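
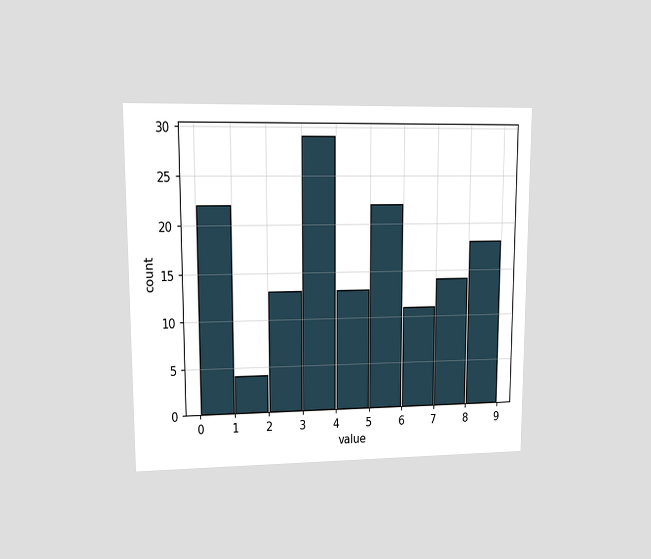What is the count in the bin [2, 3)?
The chart is viewed at a slight angle. The [2, 3) bin has height 13.

13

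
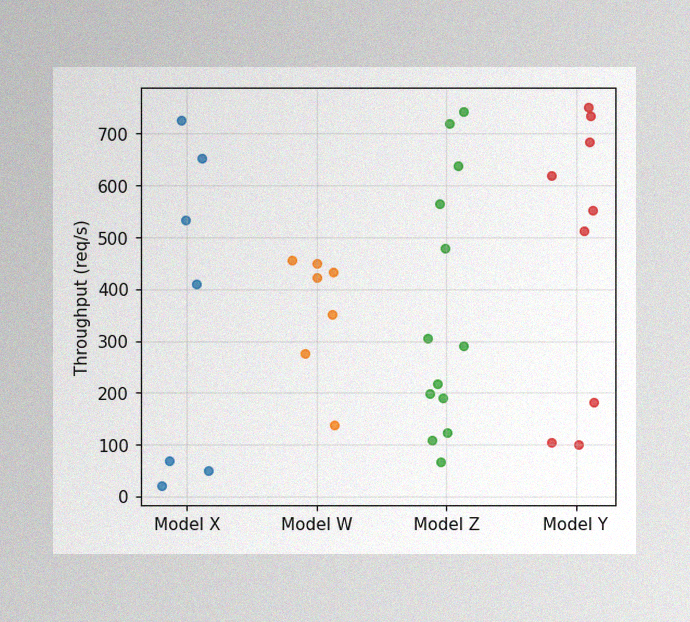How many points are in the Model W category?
The image has some photo noise and uneven lighting. Counting the markers in the Model W column gives 7.

7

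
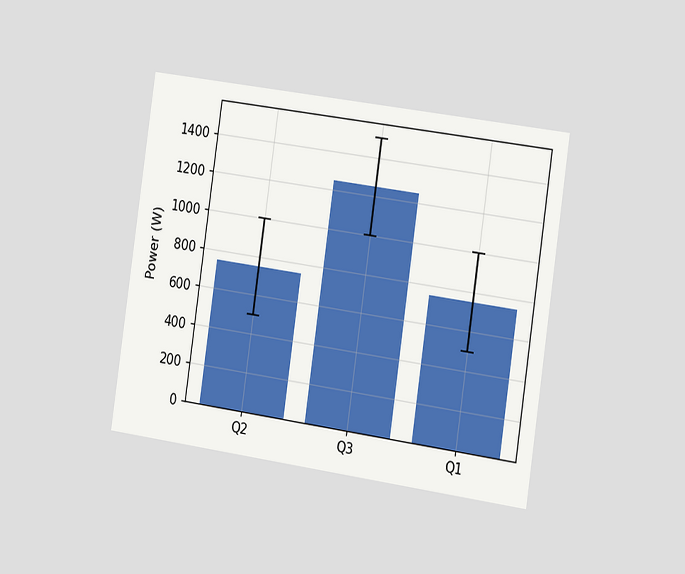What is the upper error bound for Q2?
1000W

The chart is tilted about 8° clockwise and viewed slightly from the right. The Q2 bar's upper whisker reaches 1000W.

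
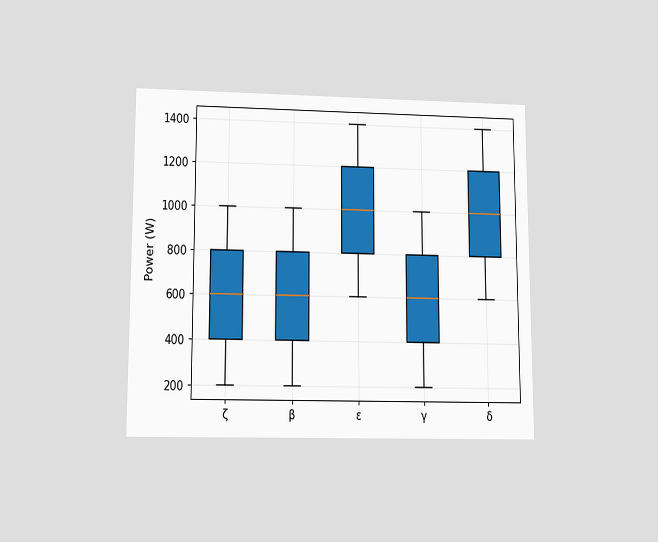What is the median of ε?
1000W

The chart is viewed slightly from below. The median line in the ε box sits at 1000W.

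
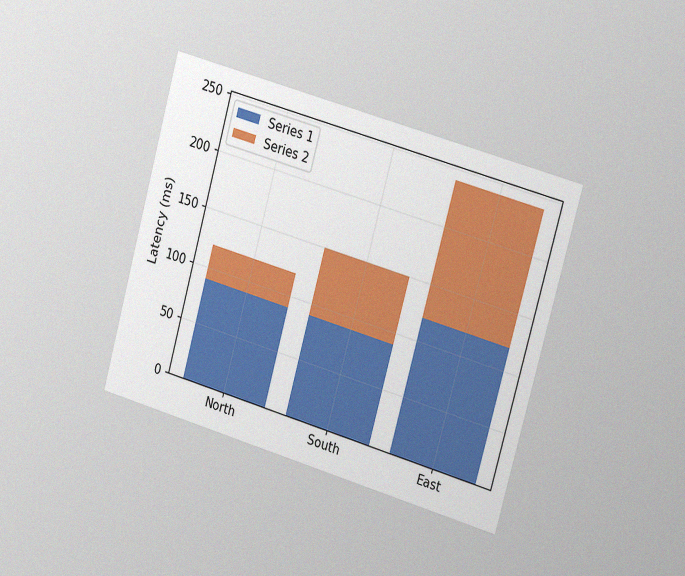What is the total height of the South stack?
The chart is tilted about 16° clockwise and viewed slightly from the right, with some photo noise. The South stack's top reaches 150ms on the y-axis.

150ms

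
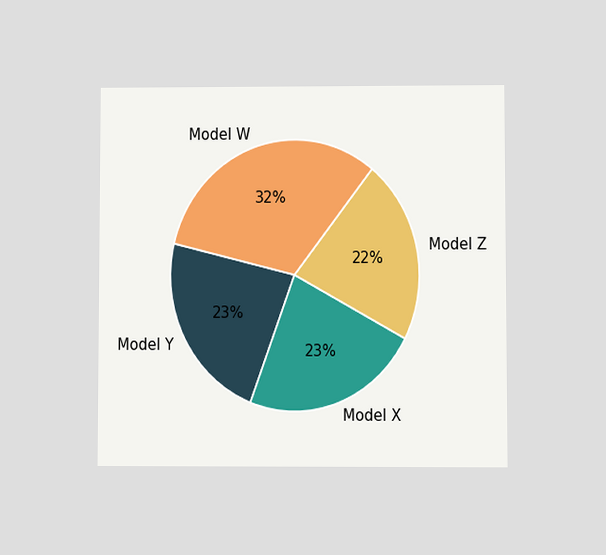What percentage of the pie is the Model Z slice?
The chart is viewed at a slight angle. The Model Z slice takes up 22% of the pie.

22%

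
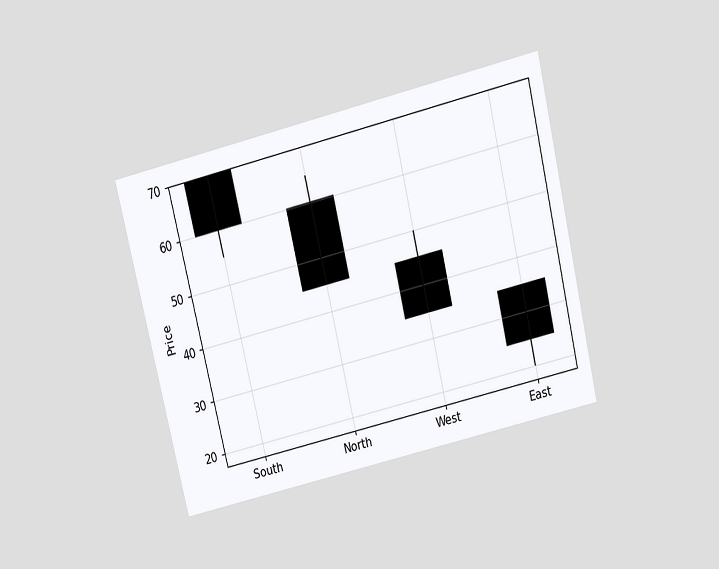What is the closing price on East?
The chart is tilted about 14° counter-clockwise and viewed slightly from above. The East candle closes at 25.

25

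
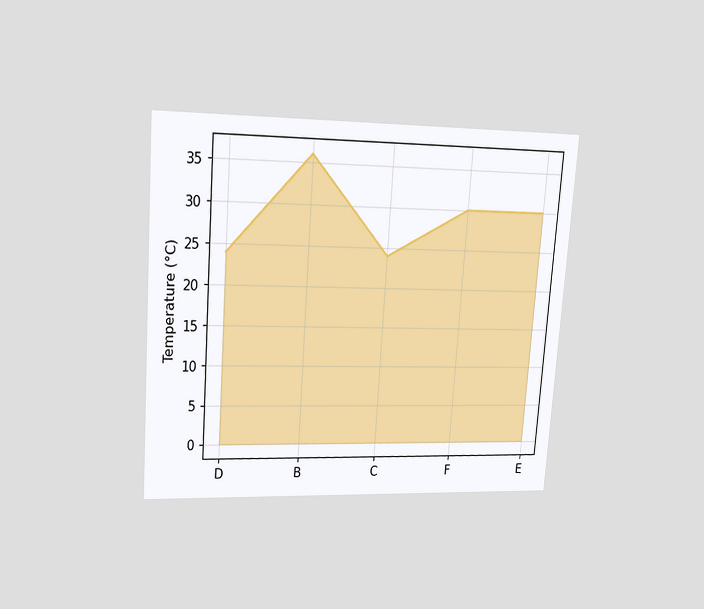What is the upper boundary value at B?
The chart is tilted about 4° clockwise and viewed at a slight angle. At B the upper boundary is at 36°C.

36°C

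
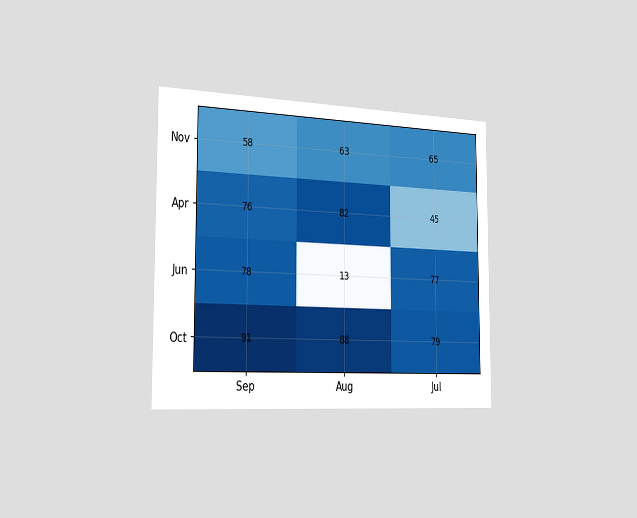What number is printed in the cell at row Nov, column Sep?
The chart is viewed slightly from the left. The (Nov, Sep) cell reads 58.

58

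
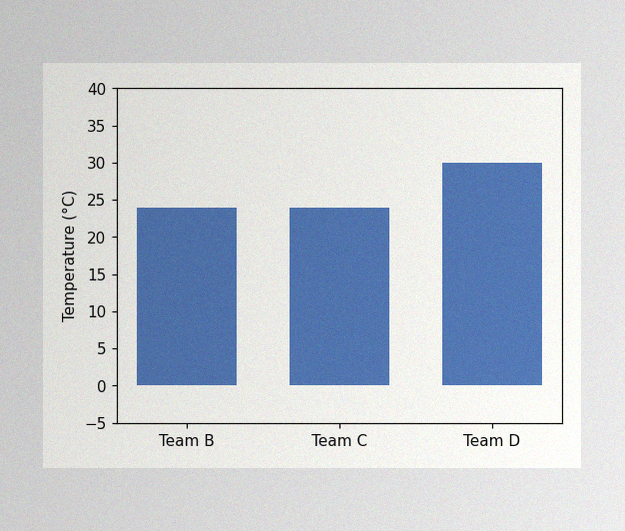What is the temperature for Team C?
The image has some photo noise and uneven lighting. Reading along the chart's y-axis, the Team C bar reaches 24°C.

24°C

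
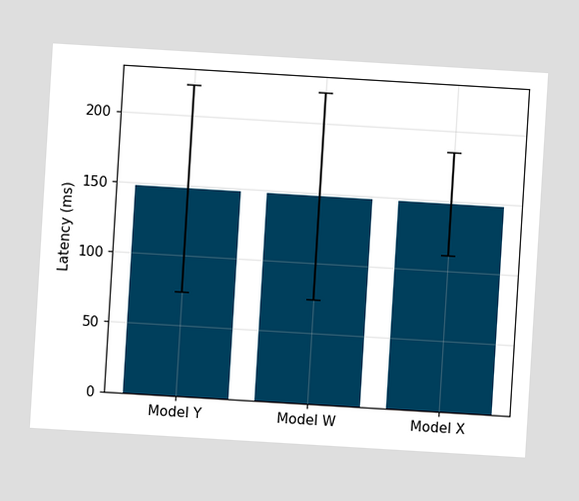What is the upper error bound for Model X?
185ms

The chart is tilted about 3° clockwise. The Model X bar's upper whisker reaches 185ms.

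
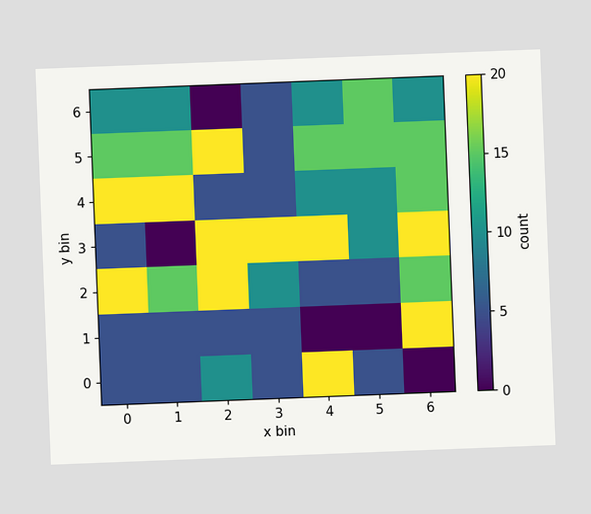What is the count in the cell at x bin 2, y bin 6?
The chart is tilted about 2° counter-clockwise. Matching the cell (2, 6) against the colorbar gives 0.

0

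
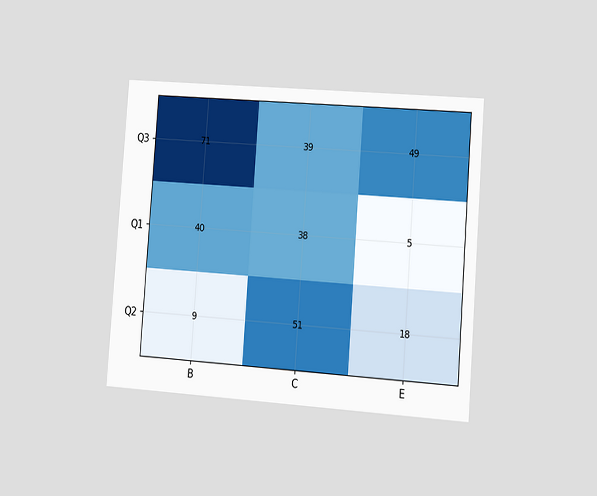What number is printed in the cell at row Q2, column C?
51

The chart is tilted about 4° clockwise and viewed slightly from the right. The (Q2, C) cell reads 51.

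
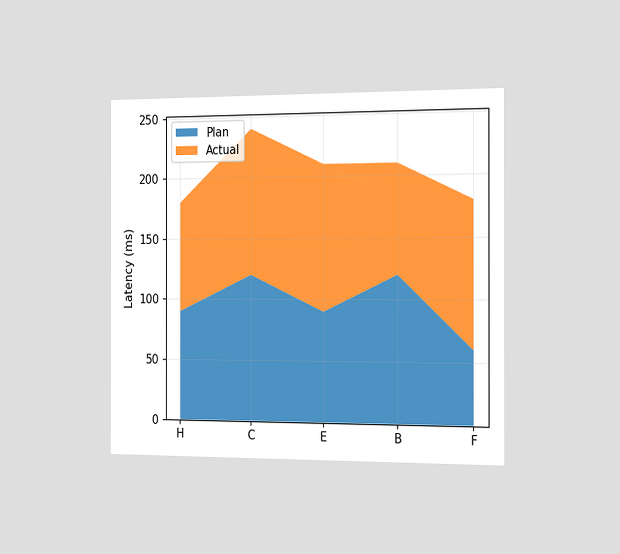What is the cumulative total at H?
The chart is viewed slightly from the right. The stacked total at H reaches 180ms.

180ms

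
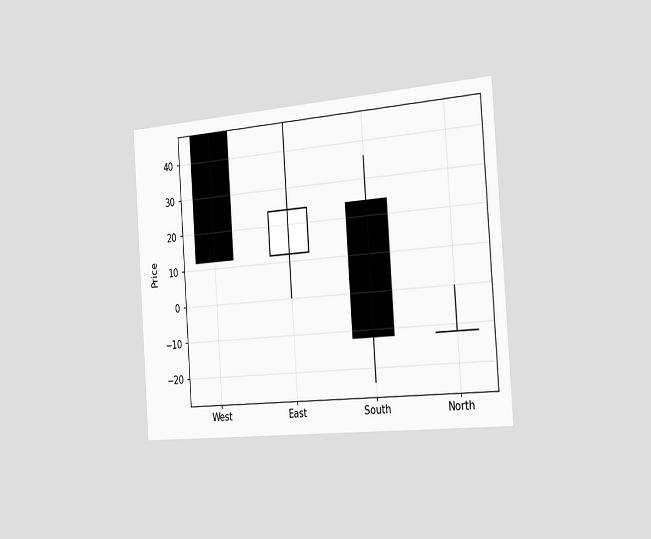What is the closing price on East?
24

The chart is tilted about 4° counter-clockwise and viewed slightly from the right. The East candle closes at 24.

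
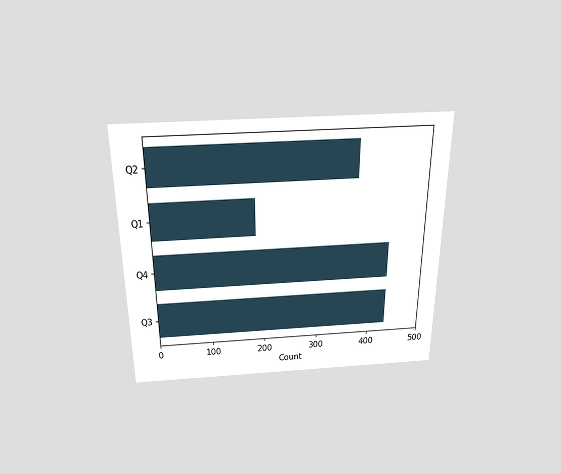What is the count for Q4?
434

The chart is viewed slightly from above. Reading along the chart's x-axis, the Q4 bar reaches 434.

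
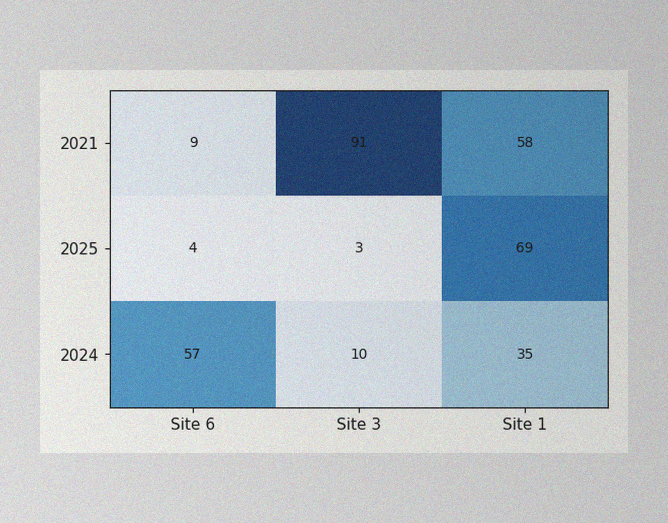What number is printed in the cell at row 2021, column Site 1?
The image has some photo noise and uneven lighting. The (2021, Site 1) cell reads 58.

58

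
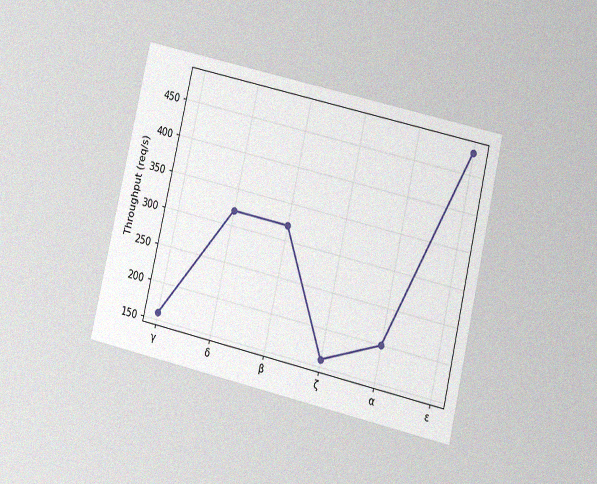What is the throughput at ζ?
160req/s

The chart is tilted about 13° clockwise and viewed at a slight angle, with some photo noise. At ζ, the line is at 160req/s.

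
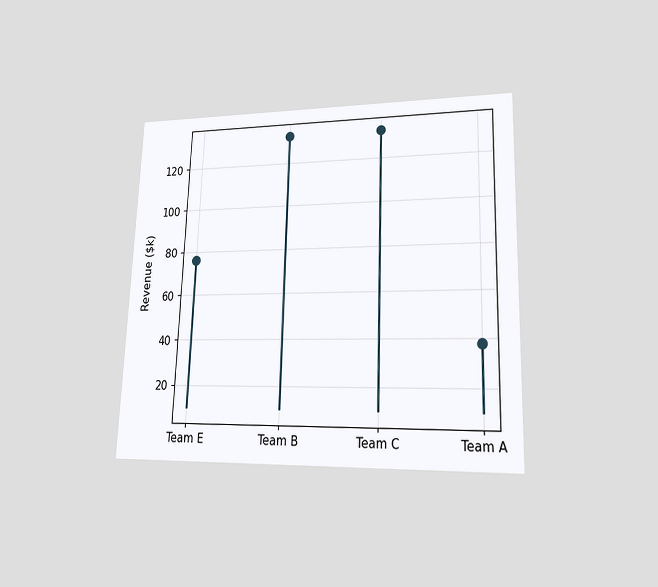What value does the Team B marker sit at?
$133k

The chart is viewed at a slight angle. The Team B marker sits at $133k.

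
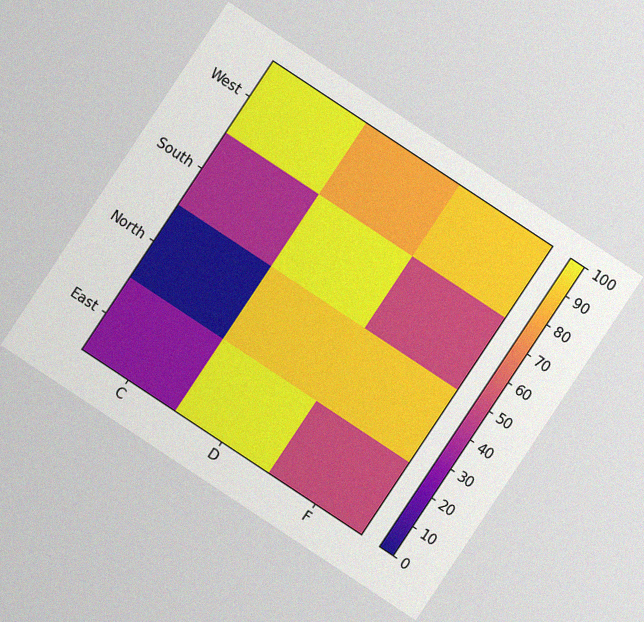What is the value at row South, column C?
The chart is tilted about 34° clockwise, with some photo noise. Matching cell (South, C) against the colorbar gives 40.

40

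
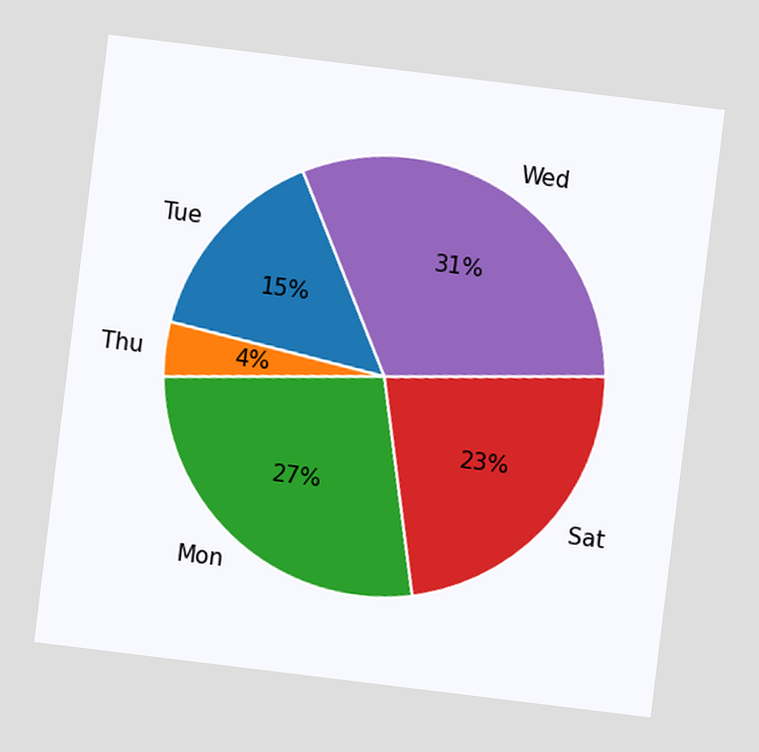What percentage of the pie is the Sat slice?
The chart is tilted about 7° clockwise. The Sat slice takes up 23% of the pie.

23%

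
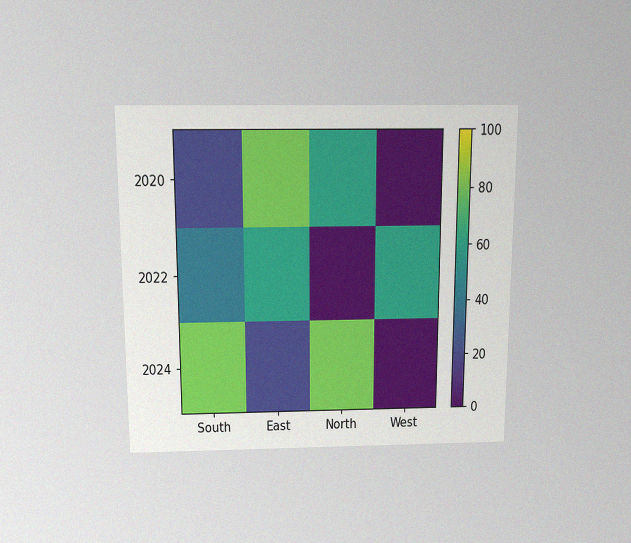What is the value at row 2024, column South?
80

The chart is viewed slightly from above, with some photo noise. Matching cell (2024, South) against the colorbar gives 80.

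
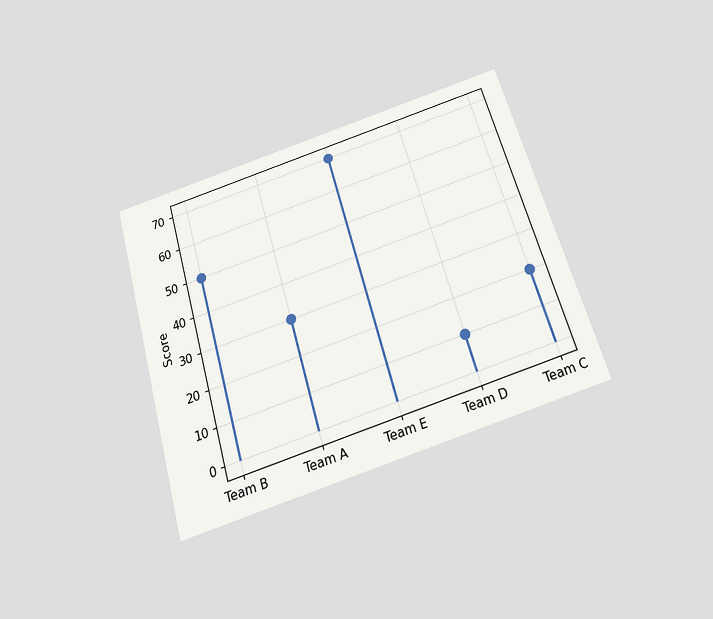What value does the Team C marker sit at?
20

The chart is tilted about 16° counter-clockwise and viewed slightly from below. The Team C marker sits at 20.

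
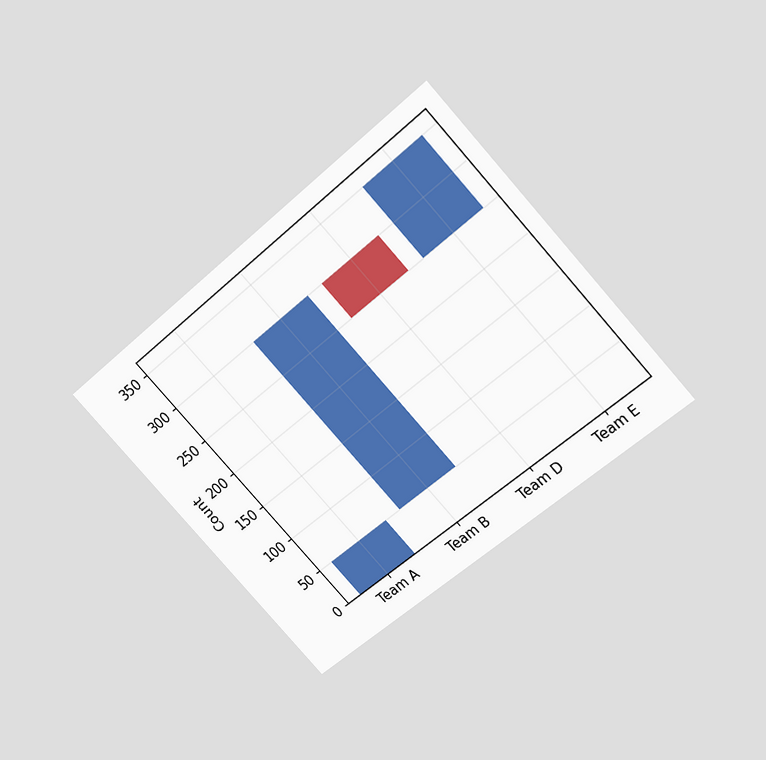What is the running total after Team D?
The chart is tilted about 42° counter-clockwise and viewed slightly from above. After Team D the running total reaches 250.

250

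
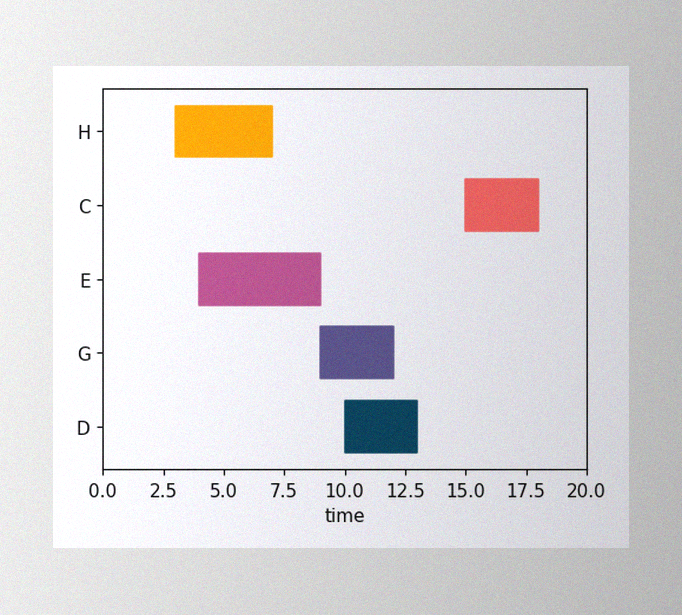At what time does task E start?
4

The image has some photo noise and uneven lighting. The E bar begins at t=4.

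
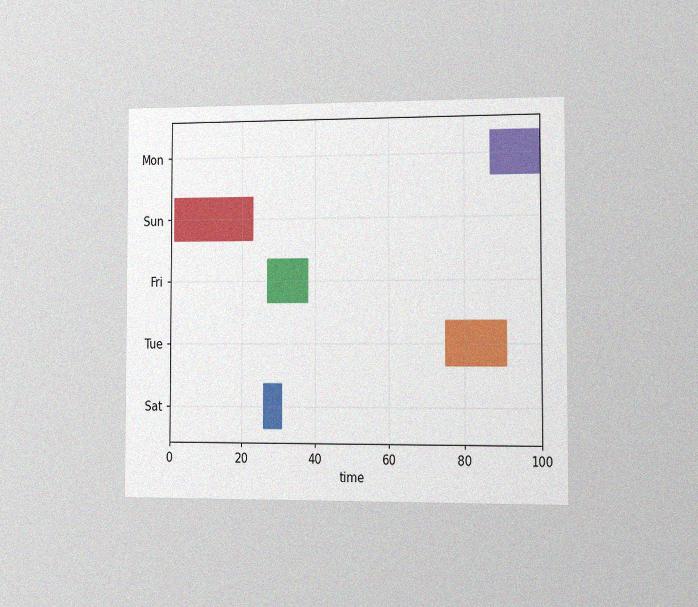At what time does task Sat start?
26

The chart is viewed slightly from the right, with some photo noise. The Sat bar begins at t=26.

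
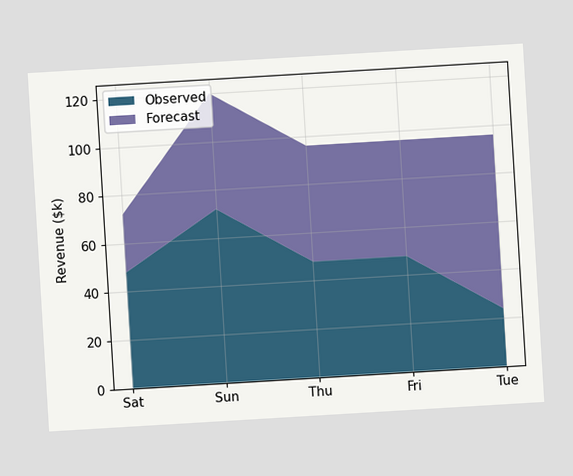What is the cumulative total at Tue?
The chart is tilted about 3° counter-clockwise. The stacked total at Tue reaches $96k.

$96k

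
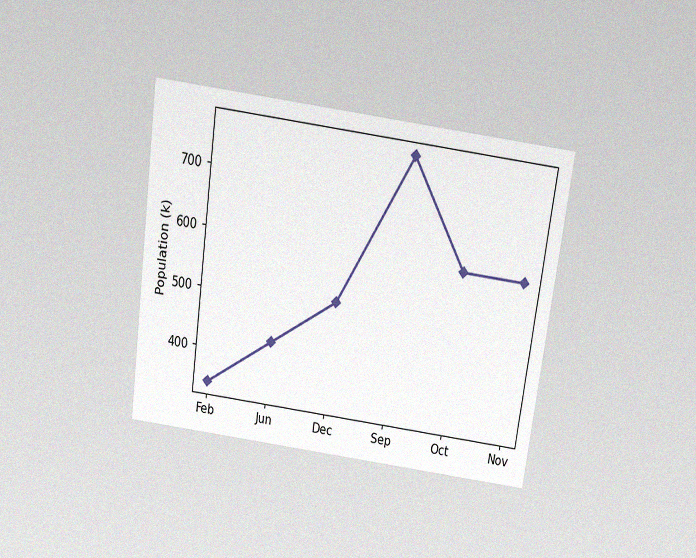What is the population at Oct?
The chart is tilted about 8° clockwise and viewed slightly from above, with some photo noise. At Oct, the line is at 595k.

595k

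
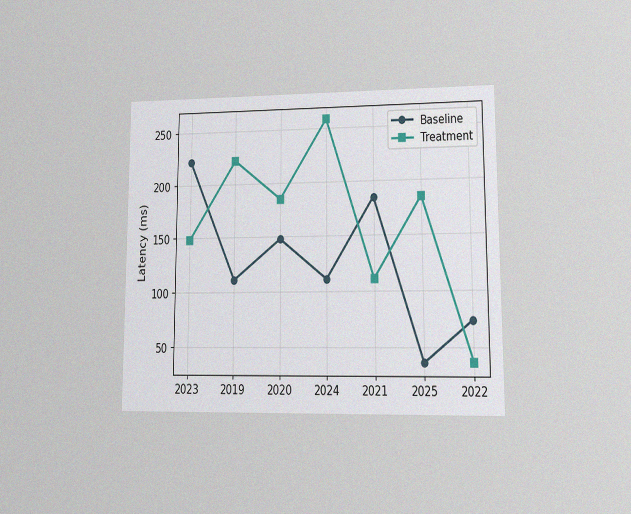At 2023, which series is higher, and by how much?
Baseline, by 74ms

The chart is viewed at a slight angle, with some photo noise. At 2023, Baseline sits above the other line by 74ms.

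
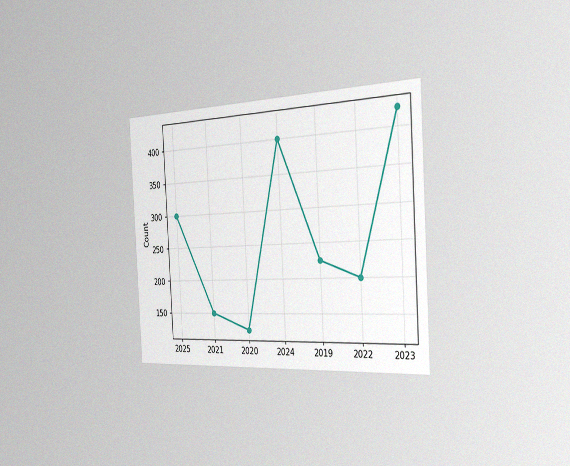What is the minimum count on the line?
The chart is tilted about 3° counter-clockwise and viewed slightly from the right, with some photo noise. The lowest point is at 2020, and reading across to the y-axis gives 125.

125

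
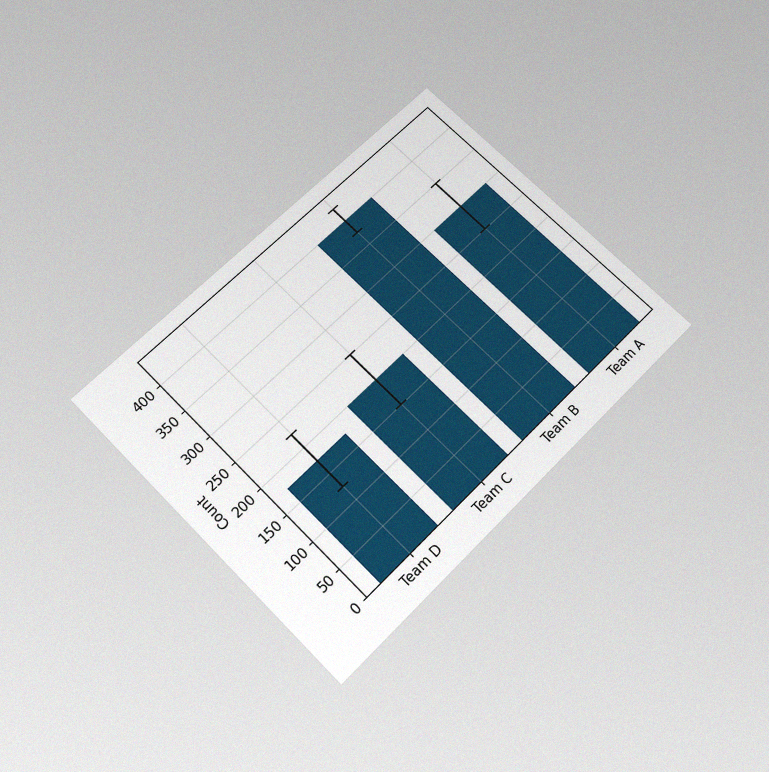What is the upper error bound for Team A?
350

The chart is tilted about 45° counter-clockwise and viewed slightly from below, with some photo noise. The Team A bar's upper whisker reaches 350.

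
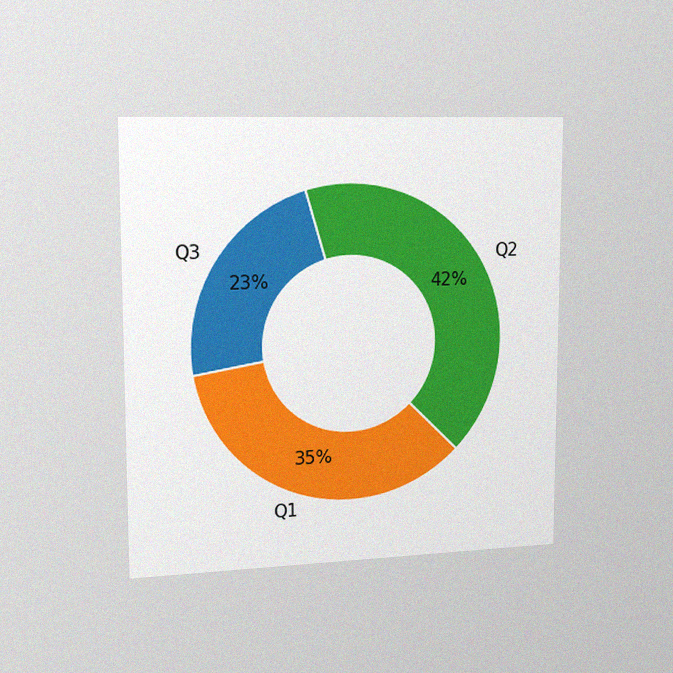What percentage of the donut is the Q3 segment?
23%

The chart is viewed slightly from the left, with some photo noise. The Q3 segment takes up 23% of the ring.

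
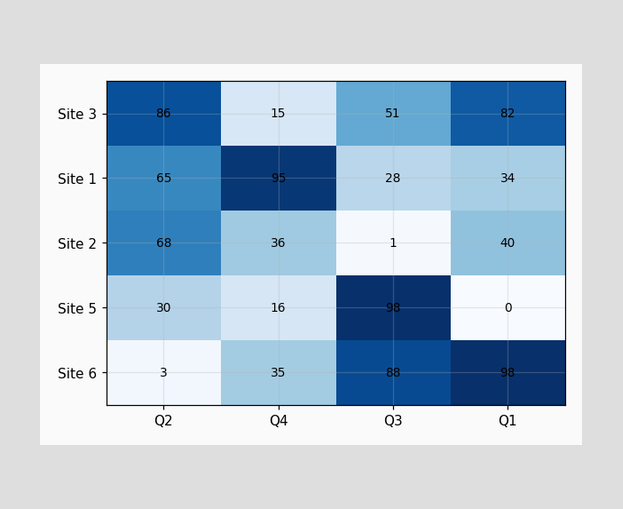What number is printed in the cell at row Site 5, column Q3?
98

The (Site 5, Q3) cell reads 98.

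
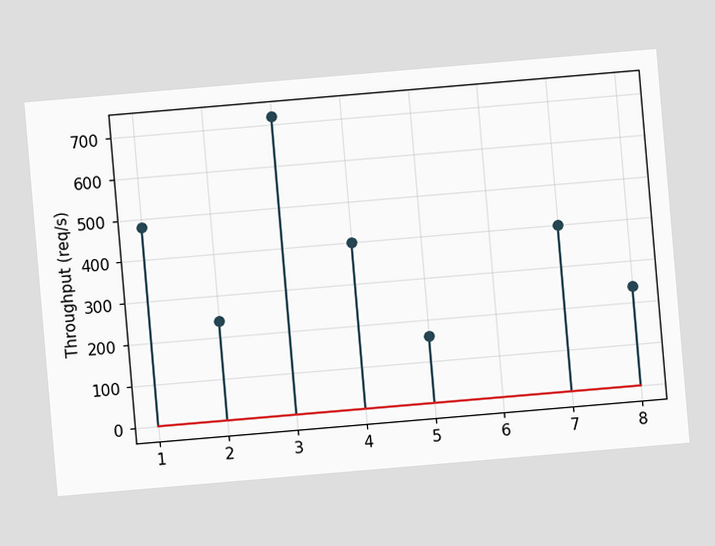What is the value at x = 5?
The chart is tilted about 5° counter-clockwise. The stem at x=5 reaches 160req/s.

160req/s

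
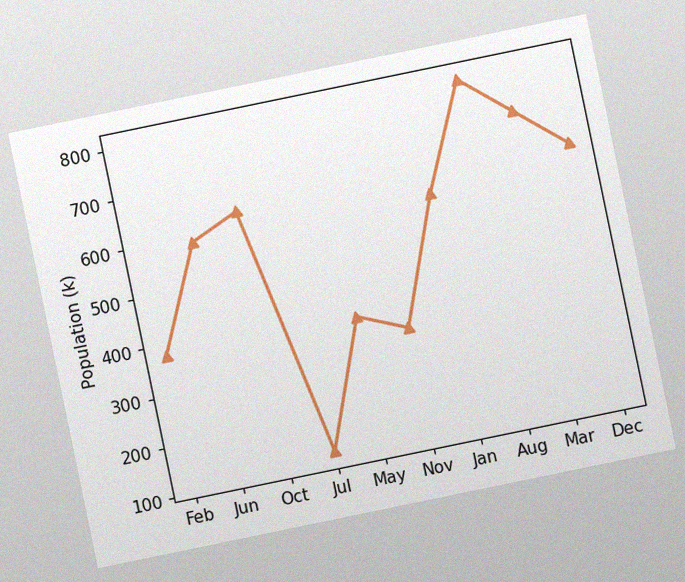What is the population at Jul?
The chart is tilted about 12° counter-clockwise, with some photo noise. At Jul, the line is at 126k.

126k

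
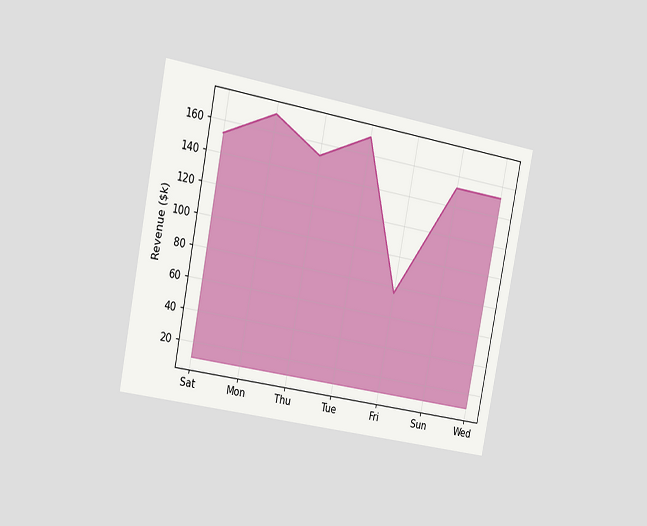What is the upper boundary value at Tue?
$171k

The chart is tilted about 11° clockwise and viewed slightly from the left. At Tue the upper boundary is at $171k.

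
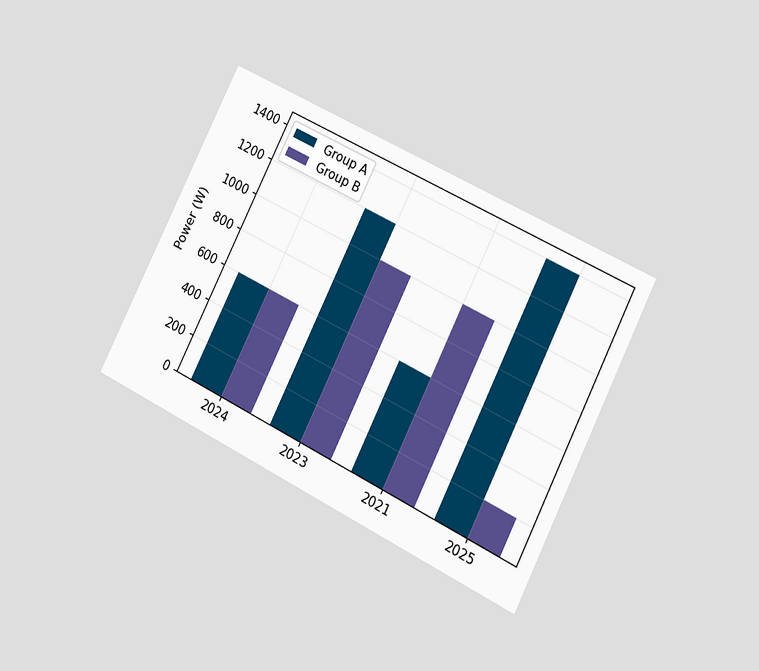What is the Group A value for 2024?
The chart is tilted about 27° clockwise and viewed at a slight angle. The Group A bar at 2024 reaches 600W on the y-axis.

600W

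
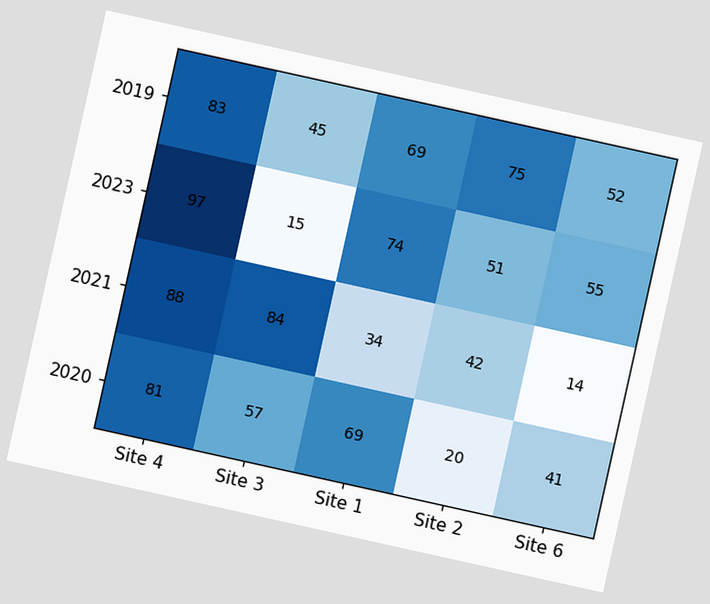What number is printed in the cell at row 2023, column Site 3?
15

The chart is tilted about 13° clockwise. The (2023, Site 3) cell reads 15.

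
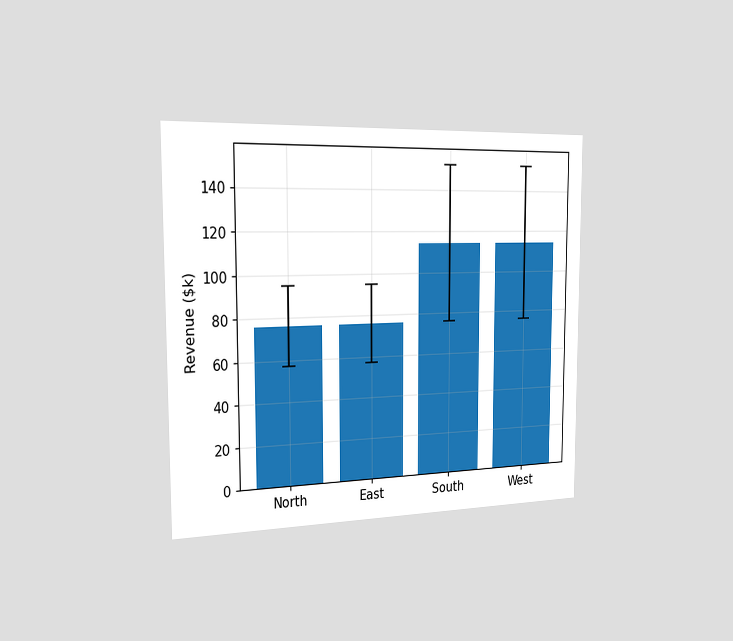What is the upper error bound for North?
$95k

The chart is viewed slightly from the left. The North bar's upper whisker reaches $95k.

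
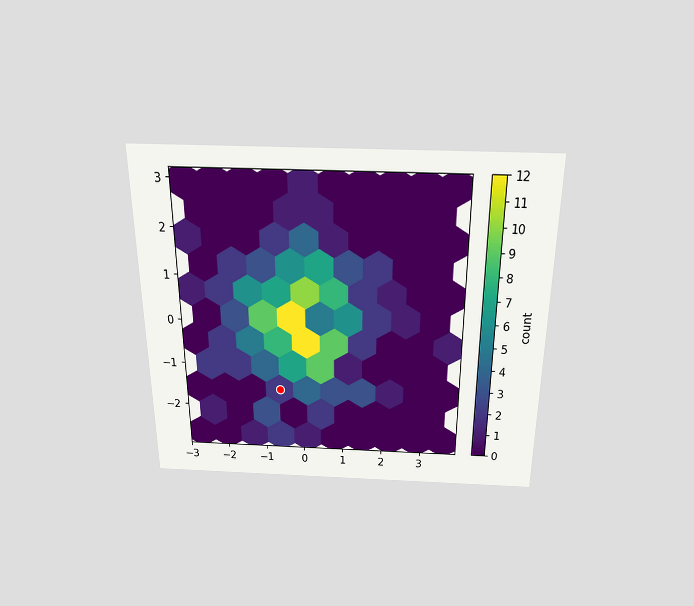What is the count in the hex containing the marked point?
2

The chart is viewed slightly from above. The marked hex reads 2 on the colorbar.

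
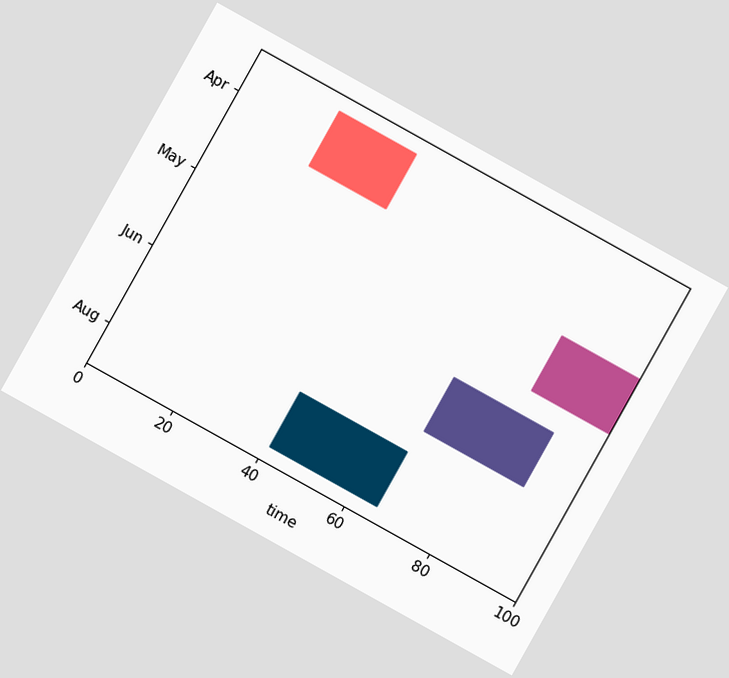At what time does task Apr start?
20

The chart is tilted about 29° clockwise. The Apr bar begins at t=20.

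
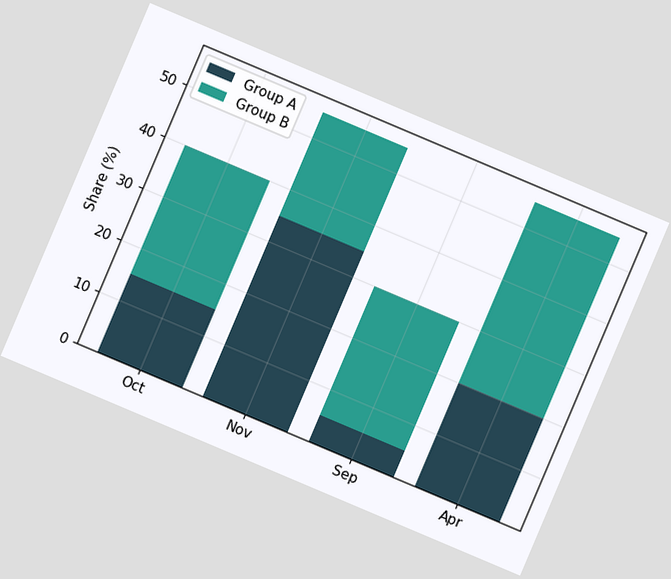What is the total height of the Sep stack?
The chart is tilted about 23° clockwise. The Sep stack's top reaches 30% on the y-axis.

30%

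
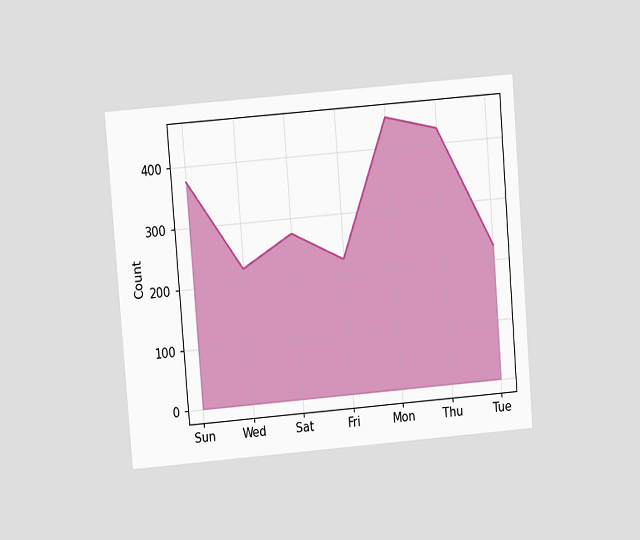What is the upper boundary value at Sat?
275

The chart is tilted about 5° counter-clockwise and viewed at a slight angle. At Sat the upper boundary is at 275.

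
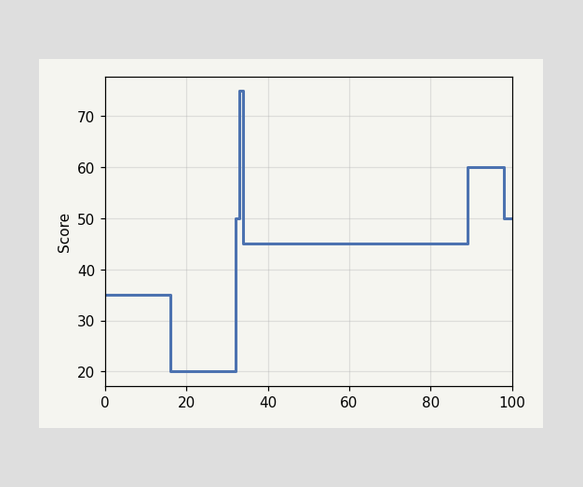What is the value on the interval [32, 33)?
On [32, 33) the step sits at 50.

50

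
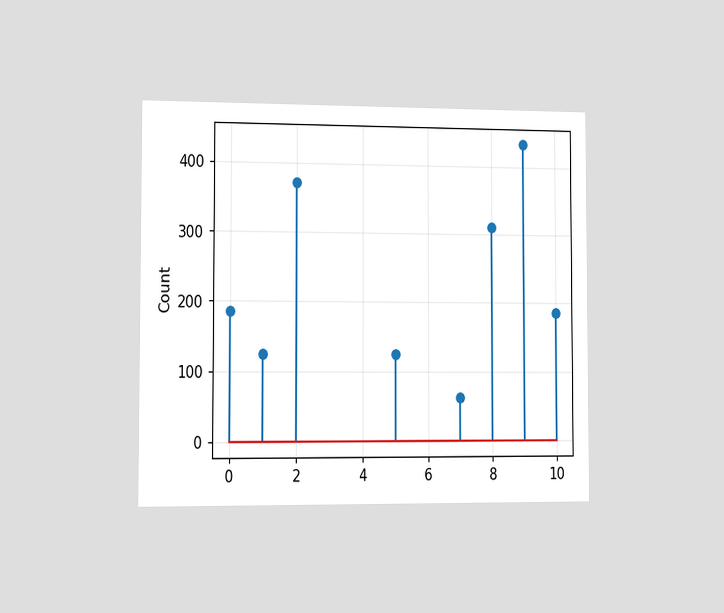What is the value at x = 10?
186

The chart is viewed slightly from the left. The stem at x=10 reaches 186.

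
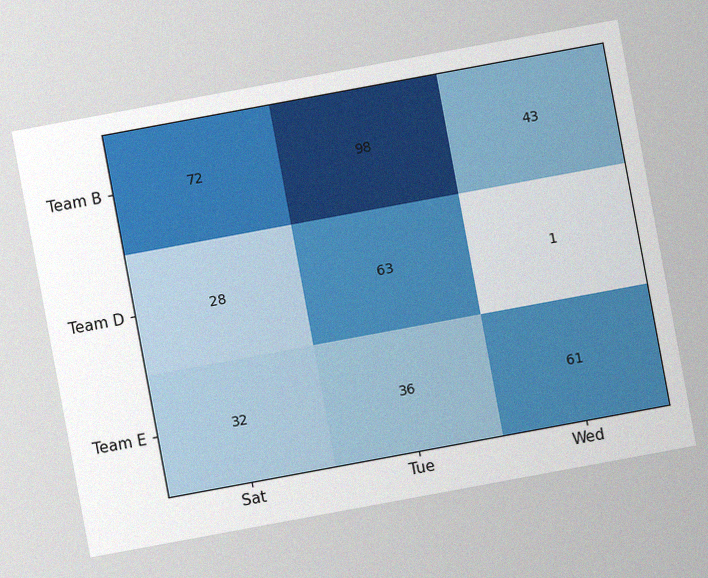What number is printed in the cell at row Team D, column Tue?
63

The chart is tilted about 10° counter-clockwise, with some photo noise. The (Team D, Tue) cell reads 63.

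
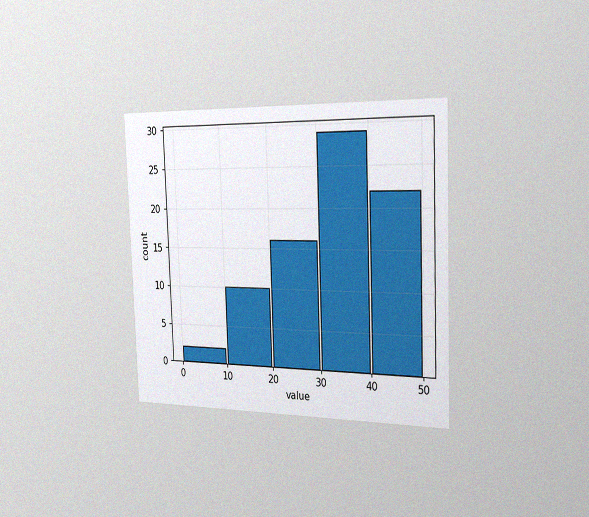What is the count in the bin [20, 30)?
16

The chart is tilted about 2° counter-clockwise and viewed slightly from the right, with some photo noise. The [20, 30) bin has height 16.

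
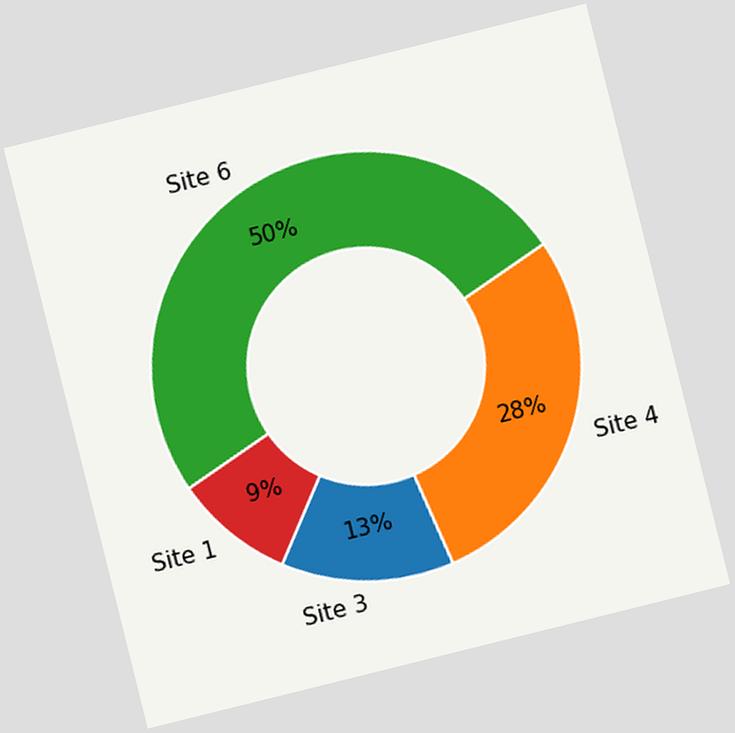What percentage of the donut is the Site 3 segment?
The chart is tilted about 14° counter-clockwise. The Site 3 segment takes up 13% of the ring.

13%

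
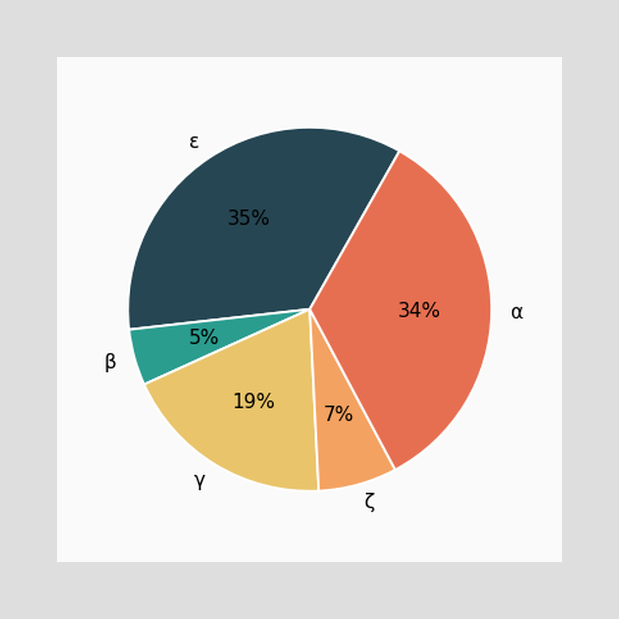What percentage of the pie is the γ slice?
19%

The γ slice takes up 19% of the pie.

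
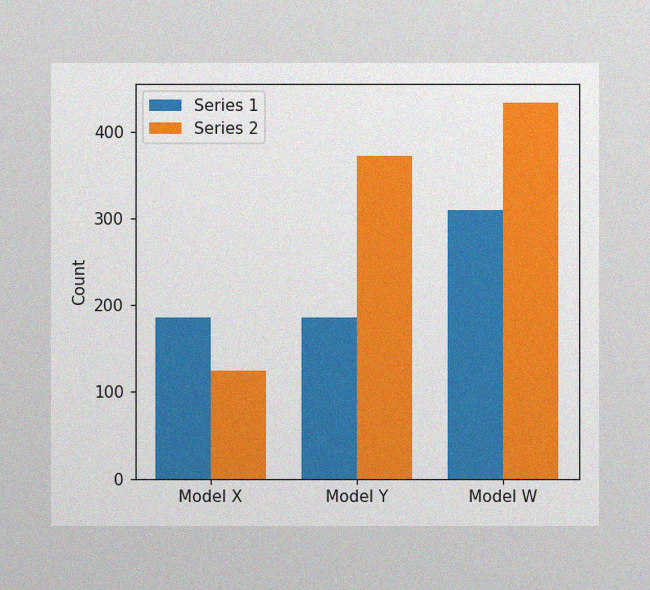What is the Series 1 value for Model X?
The image has some photo noise and uneven lighting. The Series 1 bar at Model X reaches 186 on the y-axis.

186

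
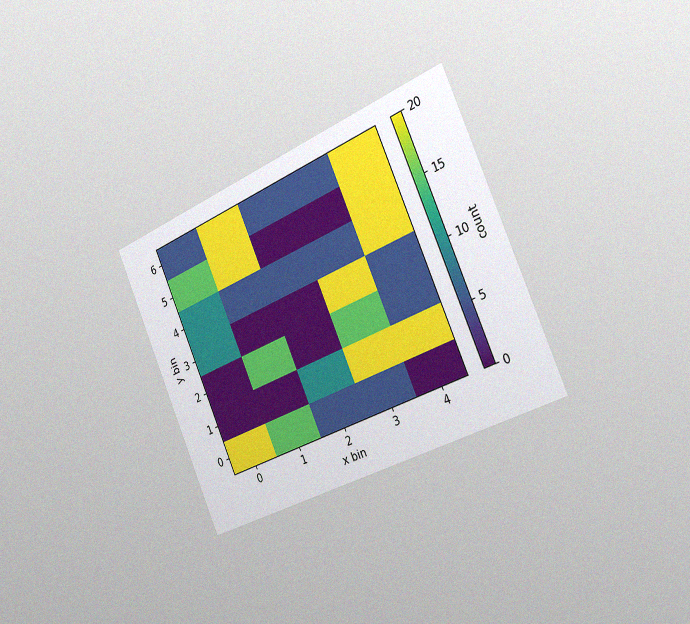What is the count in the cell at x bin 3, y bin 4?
5

The chart is tilted about 24° counter-clockwise and viewed slightly from the right, with some photo noise. Matching the cell (3, 4) against the colorbar gives 5.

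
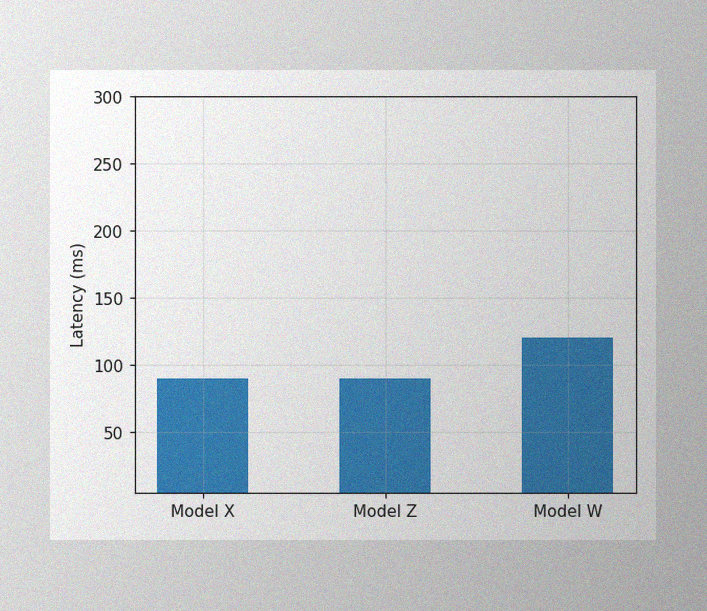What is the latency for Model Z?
The image has some photo noise and uneven lighting. Reading along the chart's y-axis, the Model Z bar reaches 90ms.

90ms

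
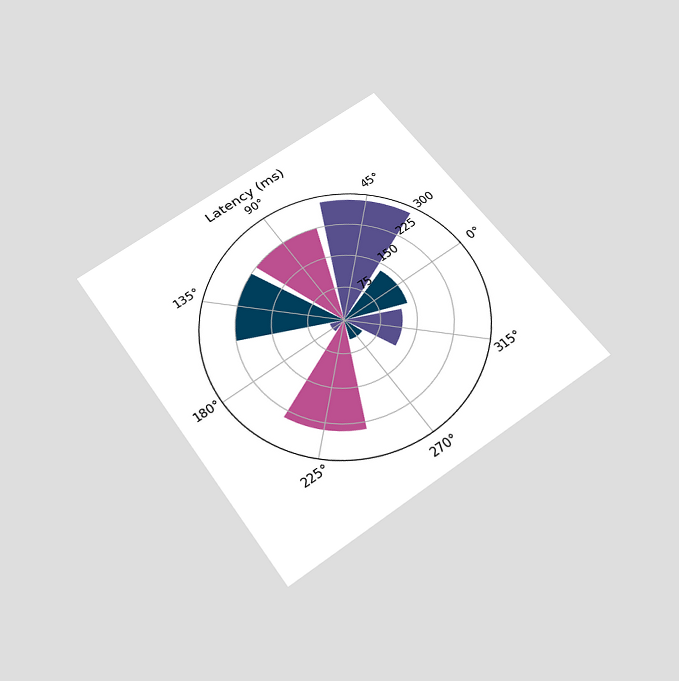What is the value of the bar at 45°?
The chart is tilted about 35° counter-clockwise and viewed slightly from below. The bar at 45° reaches 285ms on the radial axis.

285ms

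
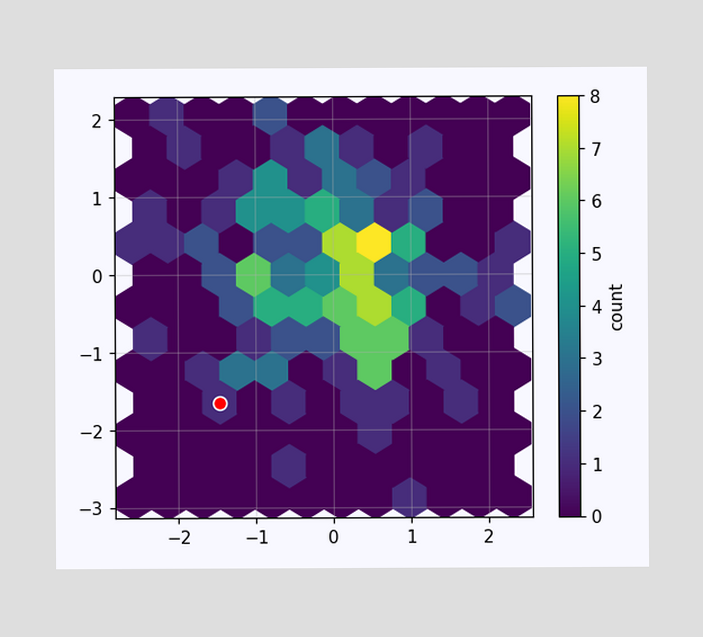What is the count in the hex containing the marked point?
1

The marked hex reads 1 on the colorbar.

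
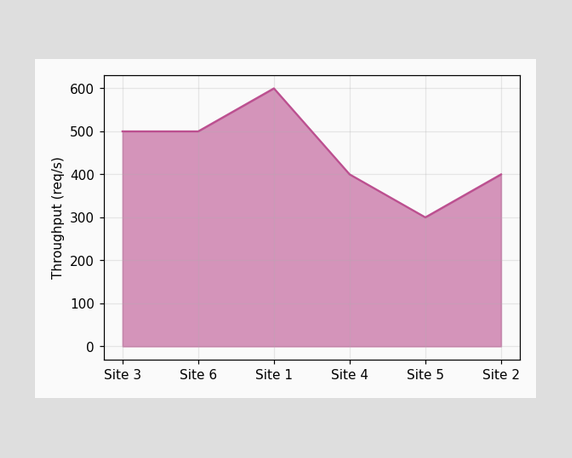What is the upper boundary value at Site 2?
At Site 2 the upper boundary is at 400req/s.

400req/s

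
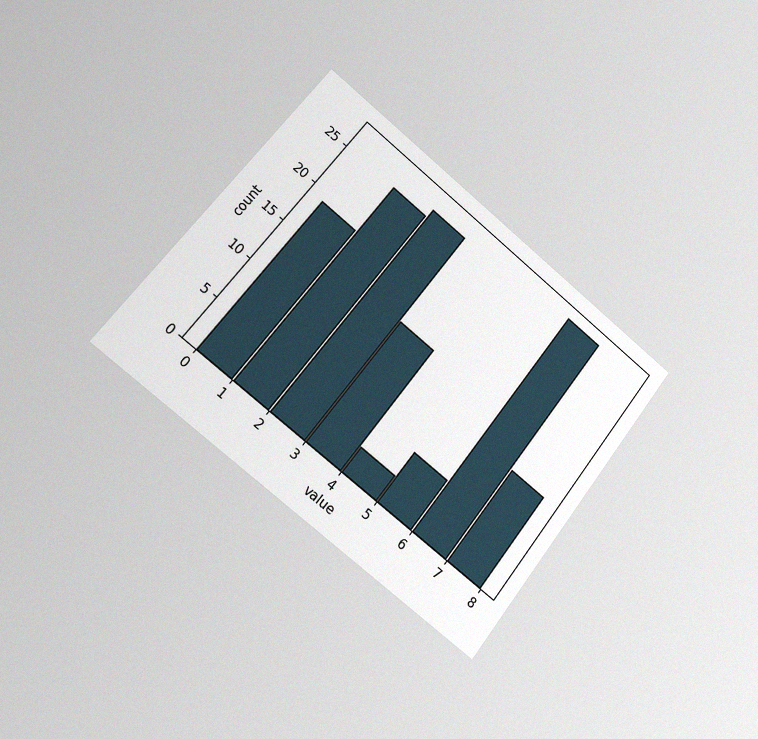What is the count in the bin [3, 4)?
The chart is tilted about 39° clockwise and viewed slightly from the left, with some photo noise. The [3, 4) bin has height 15.

15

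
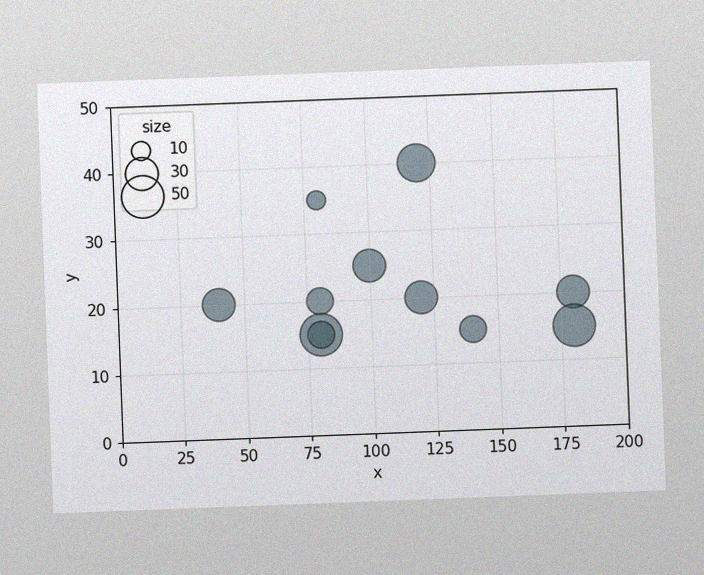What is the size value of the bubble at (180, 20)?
The chart is tilted about 2° counter-clockwise, with some photo noise. Matching the bubble at (180, 20) against the size legend gives 30.

30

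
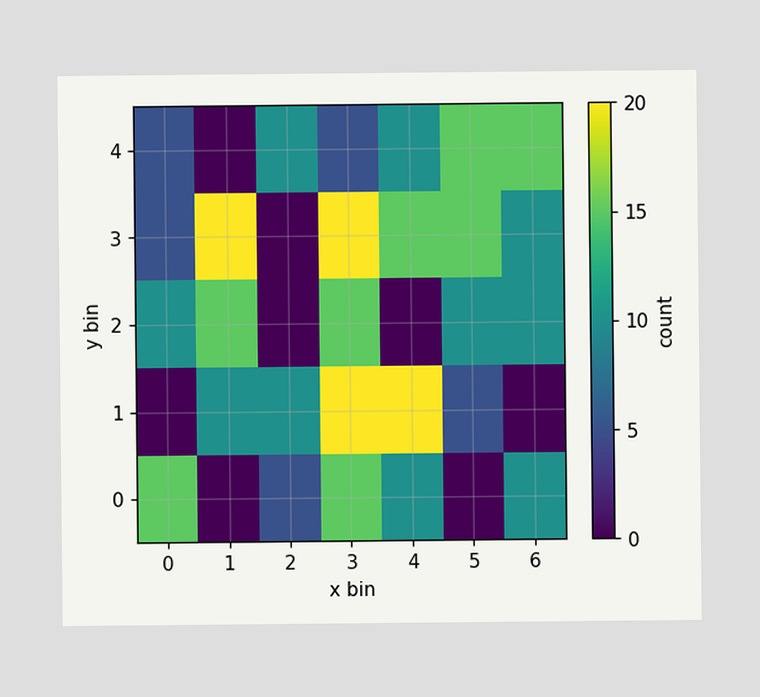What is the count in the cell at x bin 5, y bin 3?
15

Matching the cell (5, 3) against the colorbar gives 15.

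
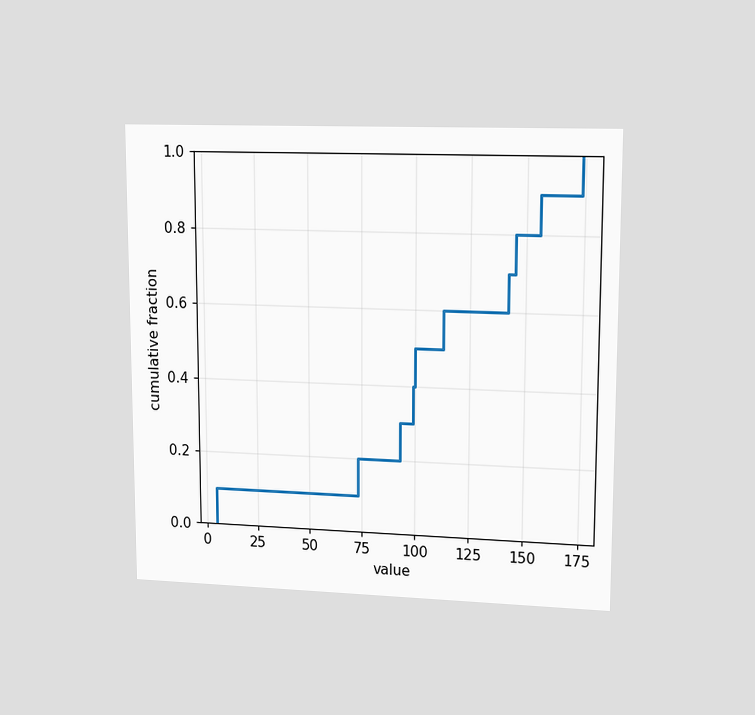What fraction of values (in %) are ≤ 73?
The chart is viewed at a slight angle. At x=73 the ECDF step is at 20%.

20%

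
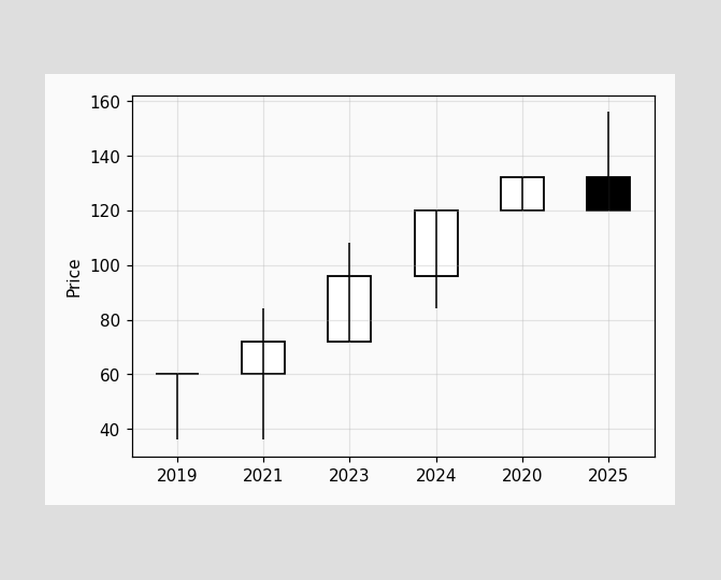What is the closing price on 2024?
120

The 2024 candle closes at 120.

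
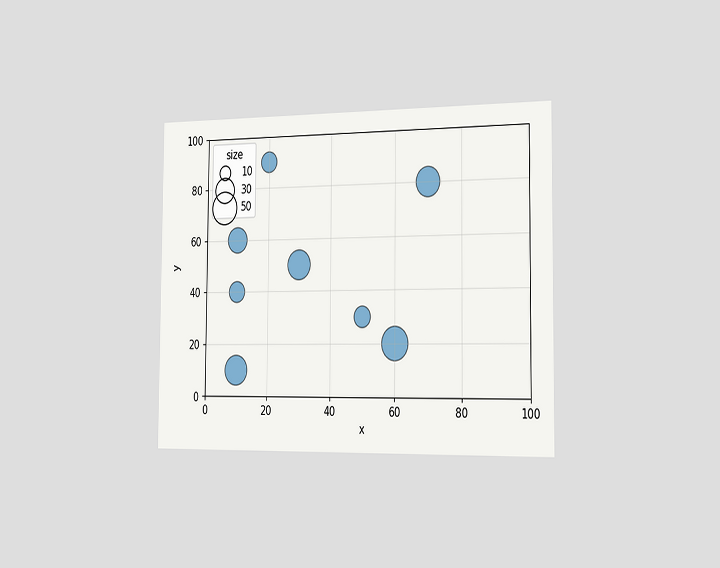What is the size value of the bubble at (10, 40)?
20

The chart is viewed slightly from the right. Matching the bubble at (10, 40) against the size legend gives 20.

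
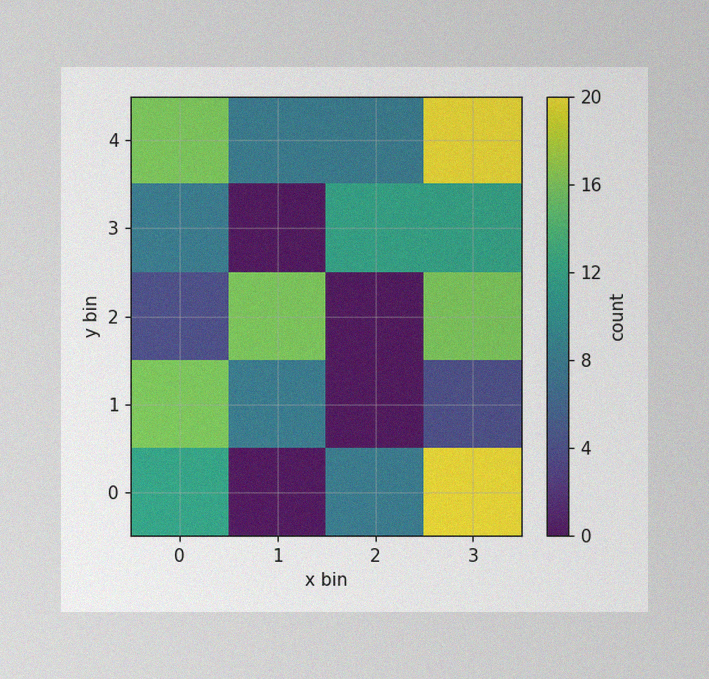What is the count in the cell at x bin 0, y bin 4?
16

The image has some photo noise and uneven lighting. Matching the cell (0, 4) against the colorbar gives 16.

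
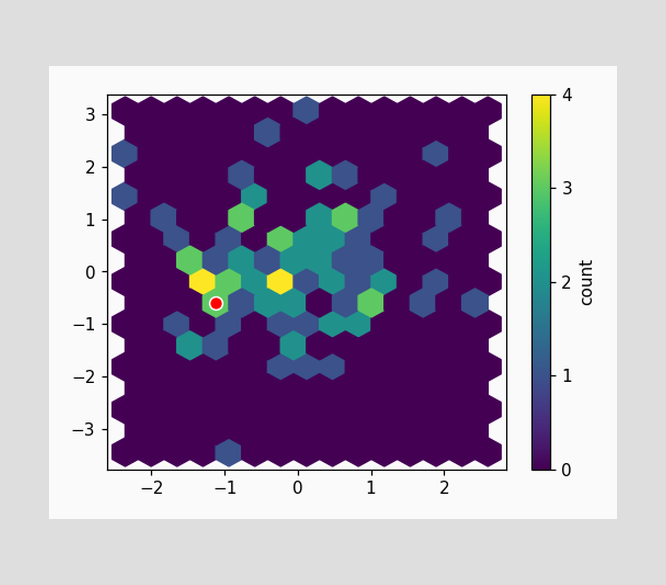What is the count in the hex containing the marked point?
The marked hex reads 3 on the colorbar.

3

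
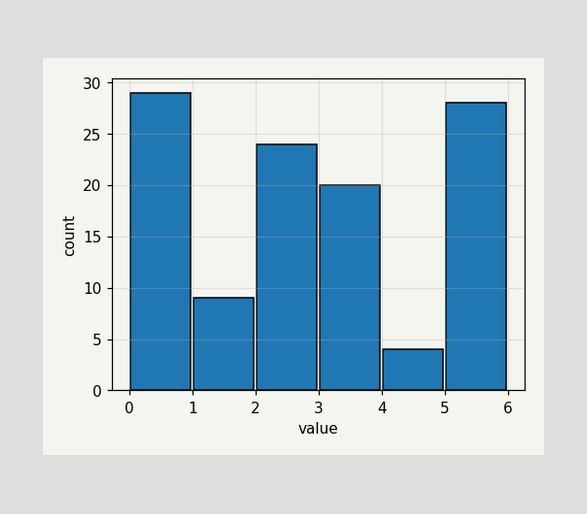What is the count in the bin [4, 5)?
The [4, 5) bin has height 4.

4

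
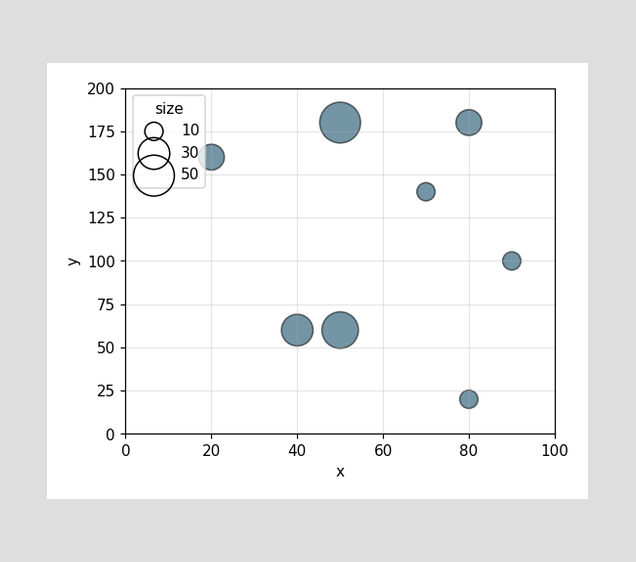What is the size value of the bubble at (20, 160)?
20

Matching the bubble at (20, 160) against the size legend gives 20.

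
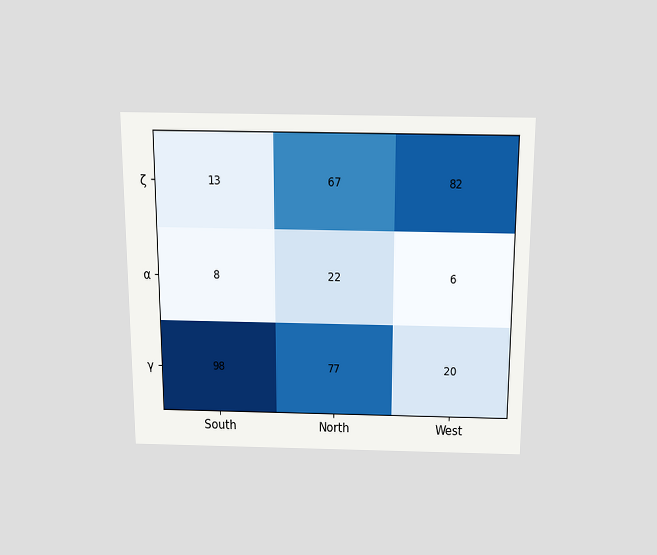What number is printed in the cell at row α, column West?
The chart is viewed slightly from above. The (α, West) cell reads 6.

6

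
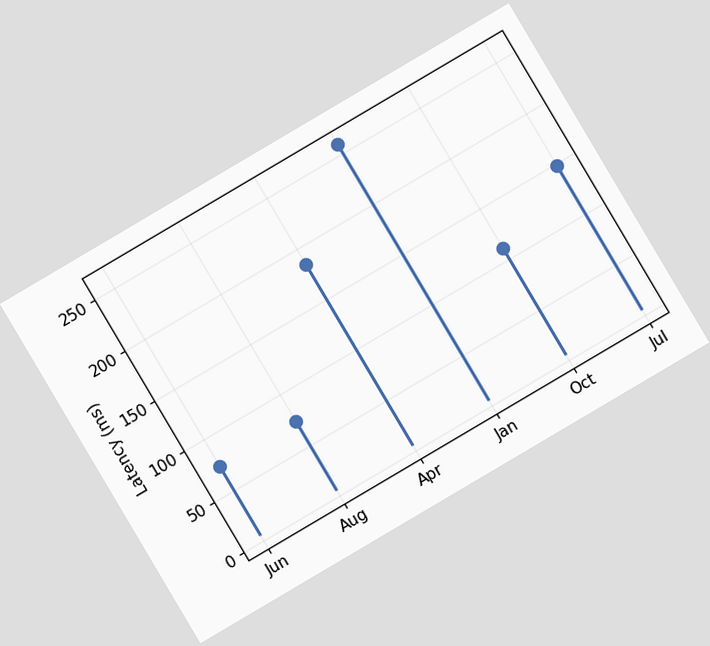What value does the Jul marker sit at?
148ms

The chart is tilted about 31° counter-clockwise. The Jul marker sits at 148ms.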